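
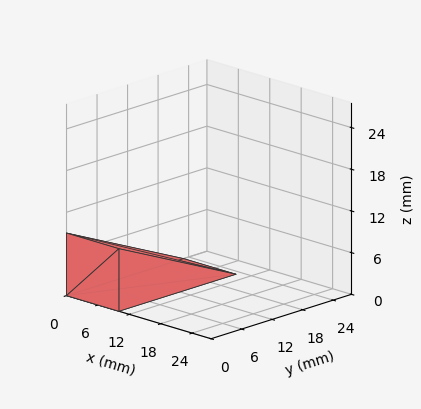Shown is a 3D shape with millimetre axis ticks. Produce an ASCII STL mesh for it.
Reading the render: the shape is a wedge (ramp): 10 × 23 mm base, rising to 9 mm along the y=0 edge and sloping linearly to z=0 at y=23 (dimensions read to the nearest mm from the axis ticks). For the STL, each face is triangulated and given an outward normal.

solid part
  facet normal 0.0000 0.0000 -1.0000
    outer loop
      vertex 10.00 23.00 0.00
      vertex 10.00 0.00 0.00
      vertex 0.00 0.00 0.00
    endloop
  endfacet
  facet normal 0.0000 0.0000 -1.0000
    outer loop
      vertex 0.00 23.00 0.00
      vertex 10.00 23.00 0.00
      vertex 0.00 0.00 0.00
    endloop
  endfacet
  facet normal 0.0000 -1.0000 0.0000
    outer loop
      vertex 0.00 0.00 0.00
      vertex 10.00 0.00 0.00
      vertex 10.00 0.00 9.00
    endloop
  endfacet
  facet normal 0.0000 -1.0000 0.0000
    outer loop
      vertex 0.00 0.00 0.00
      vertex 10.00 0.00 9.00
      vertex 0.00 0.00 9.00
    endloop
  endfacet
  facet normal 0.0000 0.3644 0.9312
    outer loop
      vertex 0.00 0.00 9.00
      vertex 10.00 0.00 9.00
      vertex 10.00 23.00 0.00
    endloop
  endfacet
  facet normal 0.0000 0.3644 0.9312
    outer loop
      vertex 0.00 0.00 9.00
      vertex 10.00 23.00 0.00
      vertex 0.00 23.00 0.00
    endloop
  endfacet
  facet normal -1.0000 0.0000 0.0000
    outer loop
      vertex 0.00 0.00 9.00
      vertex 0.00 23.00 0.00
      vertex 0.00 0.00 0.00
    endloop
  endfacet
  facet normal 1.0000 0.0000 0.0000
    outer loop
      vertex 10.00 0.00 0.00
      vertex 10.00 23.00 0.00
      vertex 10.00 0.00 9.00
    endloop
  endfacet
endsolid part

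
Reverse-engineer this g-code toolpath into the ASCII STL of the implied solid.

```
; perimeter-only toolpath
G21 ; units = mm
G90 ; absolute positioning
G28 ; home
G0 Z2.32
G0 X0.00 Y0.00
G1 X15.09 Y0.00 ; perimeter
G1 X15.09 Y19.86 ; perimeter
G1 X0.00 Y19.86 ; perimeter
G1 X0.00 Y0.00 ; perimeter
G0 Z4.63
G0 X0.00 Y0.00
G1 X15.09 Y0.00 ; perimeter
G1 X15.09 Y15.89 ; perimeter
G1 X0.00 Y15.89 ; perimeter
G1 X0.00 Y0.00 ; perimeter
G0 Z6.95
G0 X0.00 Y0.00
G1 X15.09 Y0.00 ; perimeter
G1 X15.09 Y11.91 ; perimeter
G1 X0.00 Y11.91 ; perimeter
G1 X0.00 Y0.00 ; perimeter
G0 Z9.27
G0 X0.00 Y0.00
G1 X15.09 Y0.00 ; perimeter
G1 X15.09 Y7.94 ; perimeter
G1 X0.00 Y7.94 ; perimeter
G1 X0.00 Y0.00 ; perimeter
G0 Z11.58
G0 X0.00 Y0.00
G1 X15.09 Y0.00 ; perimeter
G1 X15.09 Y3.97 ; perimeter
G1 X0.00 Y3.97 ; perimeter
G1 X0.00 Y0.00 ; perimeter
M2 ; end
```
solid part
  facet normal 0.0000 0.0000 -1.0000
    outer loop
      vertex 15.09 23.83 0.00
      vertex 15.09 0.00 0.00
      vertex 0.00 0.00 0.00
    endloop
  endfacet
  facet normal 0.0000 0.0000 -1.0000
    outer loop
      vertex 0.00 23.83 0.00
      vertex 15.09 23.83 0.00
      vertex 0.00 0.00 0.00
    endloop
  endfacet
  facet normal 0.0000 -1.0000 0.0000
    outer loop
      vertex 0.00 0.00 0.00
      vertex 15.09 0.00 0.00
      vertex 15.09 0.00 13.90
    endloop
  endfacet
  facet normal 0.0000 -1.0000 0.0000
    outer loop
      vertex 0.00 0.00 0.00
      vertex 15.09 0.00 13.90
      vertex 0.00 0.00 13.90
    endloop
  endfacet
  facet normal 0.0000 0.5038 0.8638
    outer loop
      vertex 0.00 0.00 13.90
      vertex 15.09 0.00 13.90
      vertex 15.09 23.83 0.00
    endloop
  endfacet
  facet normal 0.0000 0.5038 0.8638
    outer loop
      vertex 0.00 0.00 13.90
      vertex 15.09 23.83 0.00
      vertex 0.00 23.83 0.00
    endloop
  endfacet
  facet normal -1.0000 0.0000 0.0000
    outer loop
      vertex 0.00 0.00 13.90
      vertex 0.00 23.83 0.00
      vertex 0.00 0.00 0.00
    endloop
  endfacet
  facet normal 1.0000 0.0000 0.0000
    outer loop
      vertex 15.09 0.00 0.00
      vertex 15.09 23.83 0.00
      vertex 15.09 0.00 13.90
    endloop
  endfacet
endsolid part

The G0 Z moves step by Δz≈2.32 mm. The G1 loops shrink linearly with z, so the solid tapers from its base footprint up to z≈13.9. Closing with a flat bottom cap and the tapered top and triangulating gives 8 facets — a wedge (ramp): 15.1 × 23.8 mm base, rising to 13.9 mm along the y=0 edge and sloping linearly to z=0 at y=23.8.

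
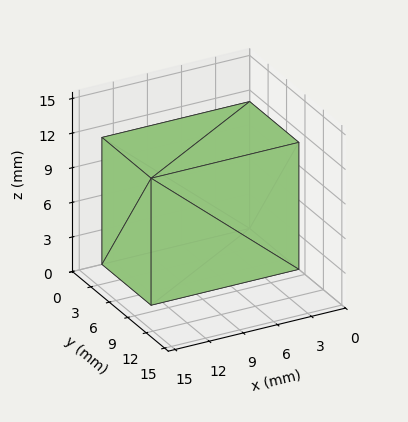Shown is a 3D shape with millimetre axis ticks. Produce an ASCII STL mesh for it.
Reading the render: the shape is a rectangular box, roughly 13 × 8 mm footprint and 11 mm tall (dimensions read to the nearest mm from the axis ticks). For the STL, each face is triangulated and given an outward normal.

solid part
  facet normal 0.0000 0.0000 -1.0000
    outer loop
      vertex 13.0 8.0 0.0
      vertex 13.0 0.0 0.0
      vertex 0.0 0.0 0.0
    endloop
  endfacet
  facet normal 0.0000 0.0000 -1.0000
    outer loop
      vertex 0.0 8.0 0.0
      vertex 13.0 8.0 0.0
      vertex 0.0 0.0 0.0
    endloop
  endfacet
  facet normal 0.0000 0.0000 1.0000
    outer loop
      vertex 0.0 0.0 11.0
      vertex 13.0 0.0 11.0
      vertex 13.0 8.0 11.0
    endloop
  endfacet
  facet normal 0.0000 0.0000 1.0000
    outer loop
      vertex 0.0 0.0 11.0
      vertex 13.0 8.0 11.0
      vertex 0.0 8.0 11.0
    endloop
  endfacet
  facet normal 0.0000 -1.0000 0.0000
    outer loop
      vertex 0.0 0.0 0.0
      vertex 13.0 0.0 0.0
      vertex 13.0 0.0 11.0
    endloop
  endfacet
  facet normal 0.0000 -1.0000 0.0000
    outer loop
      vertex 0.0 0.0 0.0
      vertex 13.0 0.0 11.0
      vertex 0.0 0.0 11.0
    endloop
  endfacet
  facet normal 0.0000 1.0000 0.0000
    outer loop
      vertex 13.0 8.0 11.0
      vertex 13.0 8.0 0.0
      vertex 0.0 8.0 0.0
    endloop
  endfacet
  facet normal 0.0000 1.0000 0.0000
    outer loop
      vertex 0.0 8.0 11.0
      vertex 13.0 8.0 11.0
      vertex 0.0 8.0 0.0
    endloop
  endfacet
  facet normal -1.0000 0.0000 0.0000
    outer loop
      vertex 0.0 8.0 11.0
      vertex 0.0 8.0 0.0
      vertex 0.0 0.0 0.0
    endloop
  endfacet
  facet normal -1.0000 0.0000 0.0000
    outer loop
      vertex 0.0 0.0 11.0
      vertex 0.0 8.0 11.0
      vertex 0.0 0.0 0.0
    endloop
  endfacet
  facet normal 1.0000 0.0000 0.0000
    outer loop
      vertex 13.0 0.0 0.0
      vertex 13.0 8.0 0.0
      vertex 13.0 8.0 11.0
    endloop
  endfacet
  facet normal 1.0000 0.0000 0.0000
    outer loop
      vertex 13.0 0.0 0.0
      vertex 13.0 8.0 11.0
      vertex 13.0 0.0 11.0
    endloop
  endfacet
endsolid part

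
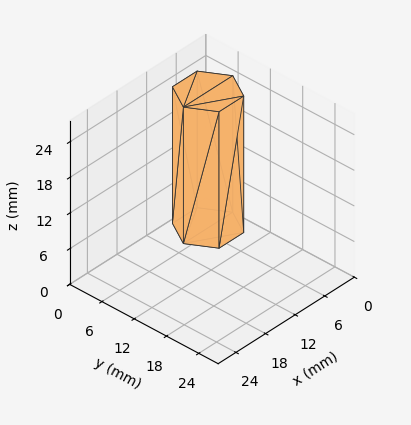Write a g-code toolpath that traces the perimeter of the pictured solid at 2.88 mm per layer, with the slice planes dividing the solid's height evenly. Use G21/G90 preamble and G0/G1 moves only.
Reading the render: the shape is a regular 6-sided prism (a cylinder approximated with 6 flat sides), circumscribed radius ≈ 5 mm, height ≈ 23 mm (dimensions read to the nearest mm from the axis ticks). For the g-code, the solid's height is divided into equal slices at the stated Δz and each level perimeter traced with G1 moves after a G0 lift.

; perimeter-only toolpath
G21 ; units = mm
G90 ; absolute positioning
G28 ; home
; layer 1
G0 Z2.88
G0 X10.00 Y5.00
G1 X7.50 Y9.33
G1 X2.50 Y9.33
G1 X0.00 Y5.00
G1 X2.50 Y0.67
G1 X7.50 Y0.67
G1 X10.00 Y5.00
; layer 2
G0 Z5.75
G0 X10.00 Y5.00
G1 X7.50 Y9.33
G1 X2.50 Y9.33
G1 X0.00 Y5.00
G1 X2.50 Y0.67
G1 X7.50 Y0.67
G1 X10.00 Y5.00
; layer 3
G0 Z8.62
G0 X10.00 Y5.00
G1 X7.50 Y9.33
G1 X2.50 Y9.33
G1 X0.00 Y5.00
G1 X2.50 Y0.67
G1 X7.50 Y0.67
G1 X10.00 Y5.00
; layer 4
G0 Z11.50
G0 X10.00 Y5.00
G1 X7.50 Y9.33
G1 X2.50 Y9.33
G1 X0.00 Y5.00
G1 X2.50 Y0.67
G1 X7.50 Y0.67
G1 X10.00 Y5.00
; layer 5
G0 Z14.38
G0 X10.00 Y5.00
G1 X7.50 Y9.33
G1 X2.50 Y9.33
G1 X0.00 Y5.00
G1 X2.50 Y0.67
G1 X7.50 Y0.67
G1 X10.00 Y5.00
; layer 6
G0 Z17.25
G0 X10.00 Y5.00
G1 X7.50 Y9.33
G1 X2.50 Y9.33
G1 X0.00 Y5.00
G1 X2.50 Y0.67
G1 X7.50 Y0.67
G1 X10.00 Y5.00
; layer 7
G0 Z20.12
G0 X10.00 Y5.00
G1 X7.50 Y9.33
G1 X2.50 Y9.33
G1 X0.00 Y5.00
G1 X2.50 Y0.67
G1 X7.50 Y0.67
G1 X10.00 Y5.00
; layer 8
G0 Z23.00
G0 X10.00 Y5.00
G1 X7.50 Y9.33
G1 X2.50 Y9.33
G1 X0.00 Y5.00
G1 X2.50 Y0.67
G1 X7.50 Y0.67
G1 X10.00 Y5.00
M2 ; end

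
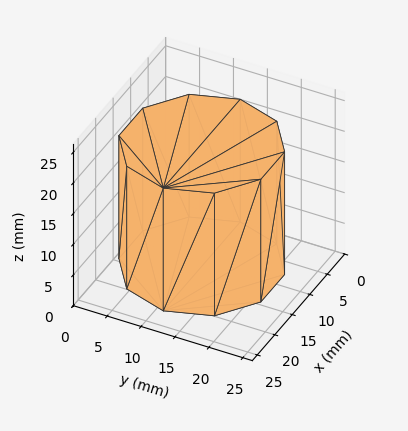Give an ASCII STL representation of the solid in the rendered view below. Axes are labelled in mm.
Reading the render: the shape is a regular 10-sided prism (a cylinder approximated with 10 flat sides), circumscribed radius ≈ 11 mm, height ≈ 20 mm (dimensions read to the nearest mm from the axis ticks). For the STL, each face is triangulated and given an outward normal.

solid part
  facet normal 0.0000 0.0000 -1.0000
    outer loop
      vertex 14.399 21.462 0.000
      vertex 19.899 17.466 0.000
      vertex 22.000 11.000 0.000
    endloop
  endfacet
  facet normal 0.0000 0.0000 -1.0000
    outer loop
      vertex 7.601 21.462 0.000
      vertex 14.399 21.462 0.000
      vertex 22.000 11.000 0.000
    endloop
  endfacet
  facet normal 0.0000 0.0000 -1.0000
    outer loop
      vertex 2.101 17.466 0.000
      vertex 7.601 21.462 0.000
      vertex 22.000 11.000 0.000
    endloop
  endfacet
  facet normal 0.0000 0.0000 -1.0000
    outer loop
      vertex 0.000 11.000 0.000
      vertex 2.101 17.466 0.000
      vertex 22.000 11.000 0.000
    endloop
  endfacet
  facet normal 0.0000 0.0000 -1.0000
    outer loop
      vertex 2.101 4.534 0.000
      vertex 0.000 11.000 0.000
      vertex 22.000 11.000 0.000
    endloop
  endfacet
  facet normal 0.0000 0.0000 -1.0000
    outer loop
      vertex 7.601 0.538 0.000
      vertex 2.101 4.534 0.000
      vertex 22.000 11.000 0.000
    endloop
  endfacet
  facet normal 0.0000 0.0000 -1.0000
    outer loop
      vertex 14.399 0.538 0.000
      vertex 7.601 0.538 0.000
      vertex 22.000 11.000 0.000
    endloop
  endfacet
  facet normal 0.0000 0.0000 -1.0000
    outer loop
      vertex 19.899 4.534 0.000
      vertex 14.399 0.538 0.000
      vertex 22.000 11.000 0.000
    endloop
  endfacet
  facet normal 0.0000 0.0000 1.0000
    outer loop
      vertex 22.000 11.000 20.000
      vertex 19.899 17.466 20.000
      vertex 14.399 21.462 20.000
    endloop
  endfacet
  facet normal 0.0000 0.0000 1.0000
    outer loop
      vertex 22.000 11.000 20.000
      vertex 14.399 21.462 20.000
      vertex 7.601 21.462 20.000
    endloop
  endfacet
  facet normal 0.0000 0.0000 1.0000
    outer loop
      vertex 22.000 11.000 20.000
      vertex 7.601 21.462 20.000
      vertex 2.101 17.466 20.000
    endloop
  endfacet
  facet normal 0.0000 0.0000 1.0000
    outer loop
      vertex 22.000 11.000 20.000
      vertex 2.101 17.466 20.000
      vertex 0.000 11.000 20.000
    endloop
  endfacet
  facet normal 0.0000 0.0000 1.0000
    outer loop
      vertex 22.000 11.000 20.000
      vertex 0.000 11.000 20.000
      vertex 2.101 4.534 20.000
    endloop
  endfacet
  facet normal 0.0000 0.0000 1.0000
    outer loop
      vertex 22.000 11.000 20.000
      vertex 2.101 4.534 20.000
      vertex 7.601 0.538 20.000
    endloop
  endfacet
  facet normal 0.0000 0.0000 1.0000
    outer loop
      vertex 22.000 11.000 20.000
      vertex 7.601 0.538 20.000
      vertex 14.399 0.538 20.000
    endloop
  endfacet
  facet normal 0.0000 0.0000 1.0000
    outer loop
      vertex 22.000 11.000 20.000
      vertex 14.399 0.538 20.000
      vertex 19.899 4.534 20.000
    endloop
  endfacet
  facet normal 0.9511 0.3090 0.0000
    outer loop
      vertex 22.000 11.000 0.000
      vertex 19.899 17.466 0.000
      vertex 19.899 17.466 20.000
    endloop
  endfacet
  facet normal 0.9511 0.3090 0.0000
    outer loop
      vertex 22.000 11.000 0.000
      vertex 19.899 17.466 20.000
      vertex 22.000 11.000 20.000
    endloop
  endfacet
  facet normal 0.5878 0.8090 0.0000
    outer loop
      vertex 19.899 17.466 0.000
      vertex 14.399 21.462 0.000
      vertex 14.399 21.462 20.000
    endloop
  endfacet
  facet normal 0.5878 0.8090 0.0000
    outer loop
      vertex 19.899 17.466 0.000
      vertex 14.399 21.462 20.000
      vertex 19.899 17.466 20.000
    endloop
  endfacet
  facet normal 0.0000 1.0000 0.0000
    outer loop
      vertex 14.399 21.462 0.000
      vertex 7.601 21.462 0.000
      vertex 7.601 21.462 20.000
    endloop
  endfacet
  facet normal 0.0000 1.0000 0.0000
    outer loop
      vertex 14.399 21.462 0.000
      vertex 7.601 21.462 20.000
      vertex 14.399 21.462 20.000
    endloop
  endfacet
  facet normal -0.5878 0.8090 0.0000
    outer loop
      vertex 7.601 21.462 0.000
      vertex 2.101 17.466 0.000
      vertex 2.101 17.466 20.000
    endloop
  endfacet
  facet normal -0.5878 0.8090 0.0000
    outer loop
      vertex 7.601 21.462 0.000
      vertex 2.101 17.466 20.000
      vertex 7.601 21.462 20.000
    endloop
  endfacet
  facet normal -0.9511 0.3090 0.0000
    outer loop
      vertex 2.101 17.466 0.000
      vertex 0.000 11.000 0.000
      vertex 0.000 11.000 20.000
    endloop
  endfacet
  facet normal -0.9511 0.3090 0.0000
    outer loop
      vertex 2.101 17.466 0.000
      vertex 0.000 11.000 20.000
      vertex 2.101 17.466 20.000
    endloop
  endfacet
  facet normal -0.9511 -0.3090 0.0000
    outer loop
      vertex 0.000 11.000 0.000
      vertex 2.101 4.534 0.000
      vertex 2.101 4.534 20.000
    endloop
  endfacet
  facet normal -0.9511 -0.3090 0.0000
    outer loop
      vertex 0.000 11.000 0.000
      vertex 2.101 4.534 20.000
      vertex 0.000 11.000 20.000
    endloop
  endfacet
  facet normal -0.5878 -0.8090 0.0000
    outer loop
      vertex 2.101 4.534 0.000
      vertex 7.601 0.538 0.000
      vertex 7.601 0.538 20.000
    endloop
  endfacet
  facet normal -0.5878 -0.8090 0.0000
    outer loop
      vertex 2.101 4.534 0.000
      vertex 7.601 0.538 20.000
      vertex 2.101 4.534 20.000
    endloop
  endfacet
  facet normal 0.0000 -1.0000 0.0000
    outer loop
      vertex 7.601 0.538 0.000
      vertex 14.399 0.538 0.000
      vertex 14.399 0.538 20.000
    endloop
  endfacet
  facet normal 0.0000 -1.0000 0.0000
    outer loop
      vertex 7.601 0.538 0.000
      vertex 14.399 0.538 20.000
      vertex 7.601 0.538 20.000
    endloop
  endfacet
  facet normal 0.5878 -0.8090 0.0000
    outer loop
      vertex 14.399 0.538 0.000
      vertex 19.899 4.534 0.000
      vertex 19.899 4.534 20.000
    endloop
  endfacet
  facet normal 0.5878 -0.8090 0.0000
    outer loop
      vertex 14.399 0.538 0.000
      vertex 19.899 4.534 20.000
      vertex 14.399 0.538 20.000
    endloop
  endfacet
  facet normal 0.9511 -0.3090 0.0000
    outer loop
      vertex 19.899 4.534 0.000
      vertex 22.000 11.000 0.000
      vertex 22.000 11.000 20.000
    endloop
  endfacet
  facet normal 0.9511 -0.3090 0.0000
    outer loop
      vertex 19.899 4.534 0.000
      vertex 22.000 11.000 20.000
      vertex 19.899 4.534 20.000
    endloop
  endfacet
endsolid part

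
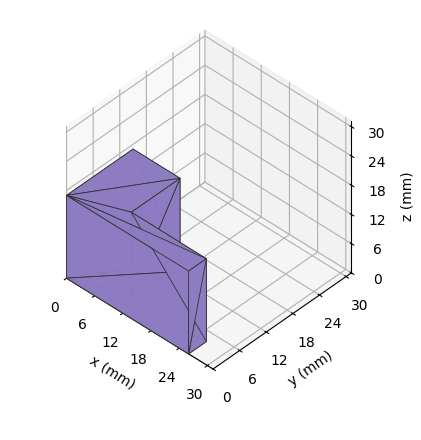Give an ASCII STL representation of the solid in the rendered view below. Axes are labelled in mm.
Reading the render: the shape is an L-shaped prism: outer 26 × 15 mm, arm thicknesses ≈ 4 mm (horizontal) and 10 mm (vertical), extruded 17 mm in z (dimensions read to the nearest mm from the axis ticks). For the STL, each face is triangulated and given an outward normal.

solid part
  facet normal 0.0000 0.0000 -1.0000
    outer loop
      vertex 26.000 4.000 0.000
      vertex 26.000 0.000 0.000
      vertex 0.000 0.000 0.000
    endloop
  endfacet
  facet normal 0.0000 0.0000 -1.0000
    outer loop
      vertex 10.000 4.000 0.000
      vertex 26.000 4.000 0.000
      vertex 0.000 0.000 0.000
    endloop
  endfacet
  facet normal 0.0000 0.0000 -1.0000
    outer loop
      vertex 10.000 15.000 0.000
      vertex 10.000 4.000 0.000
      vertex 0.000 0.000 0.000
    endloop
  endfacet
  facet normal 0.0000 0.0000 -1.0000
    outer loop
      vertex 0.000 15.000 0.000
      vertex 10.000 15.000 0.000
      vertex 0.000 0.000 0.000
    endloop
  endfacet
  facet normal 0.0000 0.0000 1.0000
    outer loop
      vertex 0.000 0.000 17.000
      vertex 26.000 0.000 17.000
      vertex 26.000 4.000 17.000
    endloop
  endfacet
  facet normal 0.0000 0.0000 1.0000
    outer loop
      vertex 0.000 0.000 17.000
      vertex 26.000 4.000 17.000
      vertex 10.000 4.000 17.000
    endloop
  endfacet
  facet normal 0.0000 0.0000 1.0000
    outer loop
      vertex 0.000 0.000 17.000
      vertex 10.000 4.000 17.000
      vertex 10.000 15.000 17.000
    endloop
  endfacet
  facet normal 0.0000 0.0000 1.0000
    outer loop
      vertex 0.000 0.000 17.000
      vertex 10.000 15.000 17.000
      vertex 0.000 15.000 17.000
    endloop
  endfacet
  facet normal 0.0000 -1.0000 0.0000
    outer loop
      vertex 0.000 0.000 0.000
      vertex 26.000 0.000 0.000
      vertex 26.000 0.000 17.000
    endloop
  endfacet
  facet normal 0.0000 -1.0000 0.0000
    outer loop
      vertex 0.000 0.000 0.000
      vertex 26.000 0.000 17.000
      vertex 0.000 0.000 17.000
    endloop
  endfacet
  facet normal 1.0000 0.0000 0.0000
    outer loop
      vertex 26.000 0.000 0.000
      vertex 26.000 4.000 0.000
      vertex 26.000 4.000 17.000
    endloop
  endfacet
  facet normal 1.0000 0.0000 0.0000
    outer loop
      vertex 26.000 0.000 0.000
      vertex 26.000 4.000 17.000
      vertex 26.000 0.000 17.000
    endloop
  endfacet
  facet normal 0.0000 1.0000 0.0000
    outer loop
      vertex 26.000 4.000 0.000
      vertex 10.000 4.000 0.000
      vertex 10.000 4.000 17.000
    endloop
  endfacet
  facet normal 0.0000 1.0000 0.0000
    outer loop
      vertex 26.000 4.000 0.000
      vertex 10.000 4.000 17.000
      vertex 26.000 4.000 17.000
    endloop
  endfacet
  facet normal 1.0000 0.0000 0.0000
    outer loop
      vertex 10.000 4.000 0.000
      vertex 10.000 15.000 0.000
      vertex 10.000 15.000 17.000
    endloop
  endfacet
  facet normal 1.0000 0.0000 0.0000
    outer loop
      vertex 10.000 4.000 0.000
      vertex 10.000 15.000 17.000
      vertex 10.000 4.000 17.000
    endloop
  endfacet
  facet normal 0.0000 1.0000 0.0000
    outer loop
      vertex 10.000 15.000 0.000
      vertex 0.000 15.000 0.000
      vertex 0.000 15.000 17.000
    endloop
  endfacet
  facet normal 0.0000 1.0000 0.0000
    outer loop
      vertex 10.000 15.000 0.000
      vertex 0.000 15.000 17.000
      vertex 10.000 15.000 17.000
    endloop
  endfacet
  facet normal -1.0000 0.0000 0.0000
    outer loop
      vertex 0.000 15.000 0.000
      vertex 0.000 0.000 0.000
      vertex 0.000 0.000 17.000
    endloop
  endfacet
  facet normal -1.0000 0.0000 0.0000
    outer loop
      vertex 0.000 15.000 0.000
      vertex 0.000 0.000 17.000
      vertex 0.000 15.000 17.000
    endloop
  endfacet
endsolid part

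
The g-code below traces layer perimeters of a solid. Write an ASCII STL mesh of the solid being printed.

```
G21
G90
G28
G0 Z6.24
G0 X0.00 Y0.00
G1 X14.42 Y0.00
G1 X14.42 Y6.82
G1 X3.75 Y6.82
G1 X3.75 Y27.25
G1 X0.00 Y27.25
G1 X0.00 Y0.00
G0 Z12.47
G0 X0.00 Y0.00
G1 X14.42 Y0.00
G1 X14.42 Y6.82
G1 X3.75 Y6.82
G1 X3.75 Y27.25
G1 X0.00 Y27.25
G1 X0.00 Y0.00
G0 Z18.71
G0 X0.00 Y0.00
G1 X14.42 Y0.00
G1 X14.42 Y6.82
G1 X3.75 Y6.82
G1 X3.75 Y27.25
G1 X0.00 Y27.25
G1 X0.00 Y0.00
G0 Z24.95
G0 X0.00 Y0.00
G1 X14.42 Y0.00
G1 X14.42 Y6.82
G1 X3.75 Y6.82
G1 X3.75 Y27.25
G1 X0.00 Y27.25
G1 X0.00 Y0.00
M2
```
solid part
  facet normal 0.0000 0.0000 -1.0000
    outer loop
      vertex 14.42 6.82 0.00
      vertex 14.42 0.00 0.00
      vertex 0.00 0.00 0.00
    endloop
  endfacet
  facet normal 0.0000 0.0000 -1.0000
    outer loop
      vertex 3.75 6.82 0.00
      vertex 14.42 6.82 0.00
      vertex 0.00 0.00 0.00
    endloop
  endfacet
  facet normal 0.0000 0.0000 -1.0000
    outer loop
      vertex 3.75 27.25 0.00
      vertex 3.75 6.82 0.00
      vertex 0.00 0.00 0.00
    endloop
  endfacet
  facet normal 0.0000 0.0000 -1.0000
    outer loop
      vertex 0.00 27.25 0.00
      vertex 3.75 27.25 0.00
      vertex 0.00 0.00 0.00
    endloop
  endfacet
  facet normal 0.0000 0.0000 1.0000
    outer loop
      vertex 0.00 0.00 24.95
      vertex 14.42 0.00 24.95
      vertex 14.42 6.82 24.95
    endloop
  endfacet
  facet normal 0.0000 0.0000 1.0000
    outer loop
      vertex 0.00 0.00 24.95
      vertex 14.42 6.82 24.95
      vertex 3.75 6.82 24.95
    endloop
  endfacet
  facet normal 0.0000 0.0000 1.0000
    outer loop
      vertex 0.00 0.00 24.95
      vertex 3.75 6.82 24.95
      vertex 3.75 27.25 24.95
    endloop
  endfacet
  facet normal 0.0000 0.0000 1.0000
    outer loop
      vertex 0.00 0.00 24.95
      vertex 3.75 27.25 24.95
      vertex 0.00 27.25 24.95
    endloop
  endfacet
  facet normal 0.0000 -1.0000 0.0000
    outer loop
      vertex 0.00 0.00 0.00
      vertex 14.42 0.00 0.00
      vertex 14.42 0.00 24.95
    endloop
  endfacet
  facet normal 0.0000 -1.0000 0.0000
    outer loop
      vertex 0.00 0.00 0.00
      vertex 14.42 0.00 24.95
      vertex 0.00 0.00 24.95
    endloop
  endfacet
  facet normal 1.0000 0.0000 0.0000
    outer loop
      vertex 14.42 0.00 0.00
      vertex 14.42 6.82 0.00
      vertex 14.42 6.82 24.95
    endloop
  endfacet
  facet normal 1.0000 0.0000 0.0000
    outer loop
      vertex 14.42 0.00 0.00
      vertex 14.42 6.82 24.95
      vertex 14.42 0.00 24.95
    endloop
  endfacet
  facet normal 0.0000 1.0000 0.0000
    outer loop
      vertex 14.42 6.82 0.00
      vertex 3.75 6.82 0.00
      vertex 3.75 6.82 24.95
    endloop
  endfacet
  facet normal 0.0000 1.0000 0.0000
    outer loop
      vertex 14.42 6.82 0.00
      vertex 3.75 6.82 24.95
      vertex 14.42 6.82 24.95
    endloop
  endfacet
  facet normal 1.0000 0.0000 0.0000
    outer loop
      vertex 3.75 6.82 0.00
      vertex 3.75 27.25 0.00
      vertex 3.75 27.25 24.95
    endloop
  endfacet
  facet normal 1.0000 0.0000 0.0000
    outer loop
      vertex 3.75 6.82 0.00
      vertex 3.75 27.25 24.95
      vertex 3.75 6.82 24.95
    endloop
  endfacet
  facet normal 0.0000 1.0000 0.0000
    outer loop
      vertex 3.75 27.25 0.00
      vertex 0.00 27.25 0.00
      vertex 0.00 27.25 24.95
    endloop
  endfacet
  facet normal 0.0000 1.0000 0.0000
    outer loop
      vertex 3.75 27.25 0.00
      vertex 0.00 27.25 24.95
      vertex 3.75 27.25 24.95
    endloop
  endfacet
  facet normal -1.0000 0.0000 0.0000
    outer loop
      vertex 0.00 27.25 0.00
      vertex 0.00 0.00 0.00
      vertex 0.00 0.00 24.95
    endloop
  endfacet
  facet normal -1.0000 0.0000 0.0000
    outer loop
      vertex 0.00 27.25 0.00
      vertex 0.00 0.00 24.95
      vertex 0.00 27.25 24.95
    endloop
  endfacet
endsolid part

The G0 Z moves step by Δz≈6.24 mm. Every layer's G1 loop is the same polygon, so the solid is a straight extrusion of it from z=0 to z≈24.9. Closing with flat bottom and top caps and triangulating gives 20 facets — an L-shaped prism: outer 14.4 × 27.2 mm, arm thicknesses ≈ 6.82 mm (horizontal) and 3.75 mm (vertical), extruded 24.9 mm in z.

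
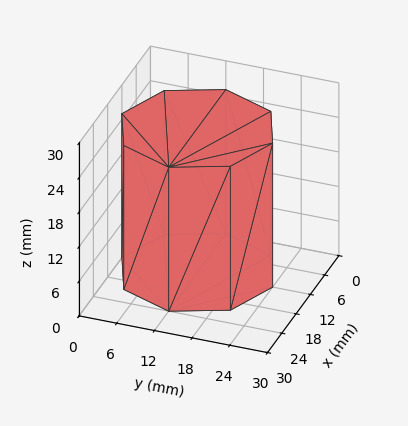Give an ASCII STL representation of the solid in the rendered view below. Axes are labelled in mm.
Reading the render: the shape is a regular 8-sided prism (a cylinder approximated with 8 flat sides), circumscribed radius ≈ 12 mm, height ≈ 25 mm (dimensions read to the nearest mm from the axis ticks). For the STL, each face is triangulated and given an outward normal.

solid part
  facet normal 0.0000 0.0000 -1.0000
    outer loop
      vertex 12.000 24.000 0.000
      vertex 20.485 20.485 0.000
      vertex 24.000 12.000 0.000
    endloop
  endfacet
  facet normal 0.0000 0.0000 -1.0000
    outer loop
      vertex 3.515 20.485 0.000
      vertex 12.000 24.000 0.000
      vertex 24.000 12.000 0.000
    endloop
  endfacet
  facet normal 0.0000 0.0000 -1.0000
    outer loop
      vertex 0.000 12.000 0.000
      vertex 3.515 20.485 0.000
      vertex 24.000 12.000 0.000
    endloop
  endfacet
  facet normal 0.0000 0.0000 -1.0000
    outer loop
      vertex 3.515 3.515 0.000
      vertex 0.000 12.000 0.000
      vertex 24.000 12.000 0.000
    endloop
  endfacet
  facet normal 0.0000 0.0000 -1.0000
    outer loop
      vertex 12.000 0.000 0.000
      vertex 3.515 3.515 0.000
      vertex 24.000 12.000 0.000
    endloop
  endfacet
  facet normal 0.0000 0.0000 -1.0000
    outer loop
      vertex 20.485 3.515 0.000
      vertex 12.000 0.000 0.000
      vertex 24.000 12.000 0.000
    endloop
  endfacet
  facet normal 0.0000 0.0000 1.0000
    outer loop
      vertex 24.000 12.000 25.000
      vertex 20.485 20.485 25.000
      vertex 12.000 24.000 25.000
    endloop
  endfacet
  facet normal 0.0000 0.0000 1.0000
    outer loop
      vertex 24.000 12.000 25.000
      vertex 12.000 24.000 25.000
      vertex 3.515 20.485 25.000
    endloop
  endfacet
  facet normal 0.0000 0.0000 1.0000
    outer loop
      vertex 24.000 12.000 25.000
      vertex 3.515 20.485 25.000
      vertex 0.000 12.000 25.000
    endloop
  endfacet
  facet normal 0.0000 0.0000 1.0000
    outer loop
      vertex 24.000 12.000 25.000
      vertex 0.000 12.000 25.000
      vertex 3.515 3.515 25.000
    endloop
  endfacet
  facet normal 0.0000 0.0000 1.0000
    outer loop
      vertex 24.000 12.000 25.000
      vertex 3.515 3.515 25.000
      vertex 12.000 0.000 25.000
    endloop
  endfacet
  facet normal 0.0000 0.0000 1.0000
    outer loop
      vertex 24.000 12.000 25.000
      vertex 12.000 0.000 25.000
      vertex 20.485 3.515 25.000
    endloop
  endfacet
  facet normal 0.9239 0.3827 0.0000
    outer loop
      vertex 24.000 12.000 0.000
      vertex 20.485 20.485 0.000
      vertex 20.485 20.485 25.000
    endloop
  endfacet
  facet normal 0.9239 0.3827 0.0000
    outer loop
      vertex 24.000 12.000 0.000
      vertex 20.485 20.485 25.000
      vertex 24.000 12.000 25.000
    endloop
  endfacet
  facet normal 0.3827 0.9239 0.0000
    outer loop
      vertex 20.485 20.485 0.000
      vertex 12.000 24.000 0.000
      vertex 12.000 24.000 25.000
    endloop
  endfacet
  facet normal 0.3827 0.9239 0.0000
    outer loop
      vertex 20.485 20.485 0.000
      vertex 12.000 24.000 25.000
      vertex 20.485 20.485 25.000
    endloop
  endfacet
  facet normal -0.3827 0.9239 0.0000
    outer loop
      vertex 12.000 24.000 0.000
      vertex 3.515 20.485 0.000
      vertex 3.515 20.485 25.000
    endloop
  endfacet
  facet normal -0.3827 0.9239 0.0000
    outer loop
      vertex 12.000 24.000 0.000
      vertex 3.515 20.485 25.000
      vertex 12.000 24.000 25.000
    endloop
  endfacet
  facet normal -0.9239 0.3827 0.0000
    outer loop
      vertex 3.515 20.485 0.000
      vertex 0.000 12.000 0.000
      vertex 0.000 12.000 25.000
    endloop
  endfacet
  facet normal -0.9239 0.3827 0.0000
    outer loop
      vertex 3.515 20.485 0.000
      vertex 0.000 12.000 25.000
      vertex 3.515 20.485 25.000
    endloop
  endfacet
  facet normal -0.9239 -0.3827 0.0000
    outer loop
      vertex 0.000 12.000 0.000
      vertex 3.515 3.515 0.000
      vertex 3.515 3.515 25.000
    endloop
  endfacet
  facet normal -0.9239 -0.3827 0.0000
    outer loop
      vertex 0.000 12.000 0.000
      vertex 3.515 3.515 25.000
      vertex 0.000 12.000 25.000
    endloop
  endfacet
  facet normal -0.3827 -0.9239 0.0000
    outer loop
      vertex 3.515 3.515 0.000
      vertex 12.000 0.000 0.000
      vertex 12.000 0.000 25.000
    endloop
  endfacet
  facet normal -0.3827 -0.9239 0.0000
    outer loop
      vertex 3.515 3.515 0.000
      vertex 12.000 0.000 25.000
      vertex 3.515 3.515 25.000
    endloop
  endfacet
  facet normal 0.3827 -0.9239 0.0000
    outer loop
      vertex 12.000 0.000 0.000
      vertex 20.485 3.515 0.000
      vertex 20.485 3.515 25.000
    endloop
  endfacet
  facet normal 0.3827 -0.9239 0.0000
    outer loop
      vertex 12.000 0.000 0.000
      vertex 20.485 3.515 25.000
      vertex 12.000 0.000 25.000
    endloop
  endfacet
  facet normal 0.9239 -0.3827 0.0000
    outer loop
      vertex 20.485 3.515 0.000
      vertex 24.000 12.000 0.000
      vertex 24.000 12.000 25.000
    endloop
  endfacet
  facet normal 0.9239 -0.3827 0.0000
    outer loop
      vertex 20.485 3.515 0.000
      vertex 24.000 12.000 25.000
      vertex 20.485 3.515 25.000
    endloop
  endfacet
endsolid part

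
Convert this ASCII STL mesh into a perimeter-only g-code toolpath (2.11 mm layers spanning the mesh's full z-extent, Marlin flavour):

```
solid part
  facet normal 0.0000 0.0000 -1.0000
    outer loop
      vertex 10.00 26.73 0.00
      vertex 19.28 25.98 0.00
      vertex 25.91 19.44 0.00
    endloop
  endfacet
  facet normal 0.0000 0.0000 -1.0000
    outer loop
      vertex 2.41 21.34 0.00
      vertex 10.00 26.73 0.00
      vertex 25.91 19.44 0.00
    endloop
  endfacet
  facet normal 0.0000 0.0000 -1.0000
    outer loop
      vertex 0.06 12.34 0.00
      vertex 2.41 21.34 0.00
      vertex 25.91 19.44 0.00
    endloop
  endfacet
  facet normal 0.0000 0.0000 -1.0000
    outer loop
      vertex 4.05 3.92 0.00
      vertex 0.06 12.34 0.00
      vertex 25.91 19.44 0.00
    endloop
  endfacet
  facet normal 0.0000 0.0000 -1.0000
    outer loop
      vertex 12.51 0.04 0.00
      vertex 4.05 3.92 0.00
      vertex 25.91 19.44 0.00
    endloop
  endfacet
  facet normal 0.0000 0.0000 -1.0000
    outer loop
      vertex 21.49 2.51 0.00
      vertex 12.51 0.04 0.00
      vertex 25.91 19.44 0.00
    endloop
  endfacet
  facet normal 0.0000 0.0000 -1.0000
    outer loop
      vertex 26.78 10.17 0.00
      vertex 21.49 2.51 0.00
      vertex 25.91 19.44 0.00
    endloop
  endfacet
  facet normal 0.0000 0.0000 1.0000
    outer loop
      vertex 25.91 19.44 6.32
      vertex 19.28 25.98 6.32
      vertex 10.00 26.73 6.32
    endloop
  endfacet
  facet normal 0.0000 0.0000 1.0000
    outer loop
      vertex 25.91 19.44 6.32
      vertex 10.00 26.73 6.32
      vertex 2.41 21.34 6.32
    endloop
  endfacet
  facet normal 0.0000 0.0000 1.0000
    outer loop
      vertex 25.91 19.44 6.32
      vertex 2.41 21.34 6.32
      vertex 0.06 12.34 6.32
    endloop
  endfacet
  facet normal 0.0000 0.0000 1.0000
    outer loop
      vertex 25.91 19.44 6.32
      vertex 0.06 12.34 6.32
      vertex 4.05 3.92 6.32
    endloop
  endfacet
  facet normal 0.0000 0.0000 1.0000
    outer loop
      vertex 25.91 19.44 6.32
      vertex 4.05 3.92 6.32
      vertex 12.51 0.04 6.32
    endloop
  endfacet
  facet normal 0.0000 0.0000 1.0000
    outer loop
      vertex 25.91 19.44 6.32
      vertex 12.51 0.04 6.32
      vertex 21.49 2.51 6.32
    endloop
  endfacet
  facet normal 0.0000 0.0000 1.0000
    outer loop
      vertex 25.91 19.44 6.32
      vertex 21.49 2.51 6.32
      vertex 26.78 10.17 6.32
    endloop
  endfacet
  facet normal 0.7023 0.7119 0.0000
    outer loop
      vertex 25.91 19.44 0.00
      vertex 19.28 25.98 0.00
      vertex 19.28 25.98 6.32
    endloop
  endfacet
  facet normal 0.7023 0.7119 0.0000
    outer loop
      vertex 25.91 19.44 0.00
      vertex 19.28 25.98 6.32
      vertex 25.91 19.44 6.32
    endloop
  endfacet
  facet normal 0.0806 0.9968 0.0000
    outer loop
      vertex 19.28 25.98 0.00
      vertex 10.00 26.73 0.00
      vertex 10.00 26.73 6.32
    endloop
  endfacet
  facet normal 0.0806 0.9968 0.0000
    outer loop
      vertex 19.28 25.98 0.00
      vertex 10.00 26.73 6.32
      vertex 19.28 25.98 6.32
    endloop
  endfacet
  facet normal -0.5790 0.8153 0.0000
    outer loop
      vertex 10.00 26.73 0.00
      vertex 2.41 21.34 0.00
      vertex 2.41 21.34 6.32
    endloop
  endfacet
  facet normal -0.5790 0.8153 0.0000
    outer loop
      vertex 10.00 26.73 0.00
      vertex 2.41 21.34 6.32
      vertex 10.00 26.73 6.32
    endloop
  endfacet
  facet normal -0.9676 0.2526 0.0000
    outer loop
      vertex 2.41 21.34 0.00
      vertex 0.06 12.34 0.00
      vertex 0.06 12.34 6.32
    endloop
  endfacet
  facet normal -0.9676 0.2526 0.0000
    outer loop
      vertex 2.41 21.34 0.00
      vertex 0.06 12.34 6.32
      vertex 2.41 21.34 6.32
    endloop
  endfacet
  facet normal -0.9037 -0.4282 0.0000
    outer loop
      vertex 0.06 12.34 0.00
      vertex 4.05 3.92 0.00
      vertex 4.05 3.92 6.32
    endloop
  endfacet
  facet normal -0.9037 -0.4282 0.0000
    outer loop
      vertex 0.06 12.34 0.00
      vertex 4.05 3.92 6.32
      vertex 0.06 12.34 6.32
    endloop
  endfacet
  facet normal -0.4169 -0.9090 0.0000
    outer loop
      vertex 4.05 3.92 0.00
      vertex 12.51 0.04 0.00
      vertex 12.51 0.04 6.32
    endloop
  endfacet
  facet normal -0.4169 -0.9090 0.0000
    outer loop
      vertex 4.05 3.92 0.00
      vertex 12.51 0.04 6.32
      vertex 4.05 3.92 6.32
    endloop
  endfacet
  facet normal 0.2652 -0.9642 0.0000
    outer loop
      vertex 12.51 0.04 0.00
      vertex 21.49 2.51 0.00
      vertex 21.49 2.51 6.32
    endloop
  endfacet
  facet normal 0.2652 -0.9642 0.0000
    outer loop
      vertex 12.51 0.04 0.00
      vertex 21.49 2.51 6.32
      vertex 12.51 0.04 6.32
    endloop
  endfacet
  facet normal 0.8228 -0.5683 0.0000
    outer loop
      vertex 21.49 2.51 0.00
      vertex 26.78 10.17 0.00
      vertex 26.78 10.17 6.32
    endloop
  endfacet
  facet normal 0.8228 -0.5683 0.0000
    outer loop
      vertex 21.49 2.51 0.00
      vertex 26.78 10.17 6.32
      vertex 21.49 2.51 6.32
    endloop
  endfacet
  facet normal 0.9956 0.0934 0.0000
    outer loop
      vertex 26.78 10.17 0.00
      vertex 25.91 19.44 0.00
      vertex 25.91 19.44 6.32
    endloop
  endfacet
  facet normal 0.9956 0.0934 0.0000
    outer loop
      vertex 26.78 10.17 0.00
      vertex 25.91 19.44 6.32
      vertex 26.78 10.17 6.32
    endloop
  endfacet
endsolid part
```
; perimeter-only toolpath
G21 ; units = mm
G90 ; absolute positioning
G28 ; home
; layer 1
G0 Z2.11
G0 X25.91 Y19.44
G1 X19.28 Y25.98
G1 X10.00 Y26.73
G1 X2.41 Y21.34
G1 X0.06 Y12.34
G1 X4.05 Y3.92
G1 X12.51 Y0.04
G1 X21.49 Y2.51
G1 X26.78 Y10.17
G1 X25.91 Y19.44
; layer 2
G0 Z4.21
G0 X25.91 Y19.44
G1 X19.28 Y25.98
G1 X10.00 Y26.73
G1 X2.41 Y21.34
G1 X0.06 Y12.34
G1 X4.05 Y3.92
G1 X12.51 Y0.04
G1 X21.49 Y2.51
G1 X26.78 Y10.17
G1 X25.91 Y19.44
; layer 3
G0 Z6.32
G0 X25.91 Y19.44
G1 X19.28 Y25.98
G1 X10.00 Y26.73
G1 X2.41 Y21.34
G1 X0.06 Y12.34
G1 X4.05 Y3.92
G1 X12.51 Y0.04
G1 X21.49 Y2.51
G1 X26.78 Y10.17
G1 X25.91 Y19.44
M2 ; end

The solid is a regular 9-sided prism (a cylinder approximated with 9 flat sides), circumscribed radius ≈ 13.6 mm, height ≈ 6.32 mm. Slicing at Δz = 2.11 mm — 3 equal slices spanning the solid's height, so layer i sits at z = i·h/3 — gives 3 non-empty perimeters. Each is a 9-segment closed polygon; G0 lifts to the layer z and rapids to the start vertex, then G1 traces the edges.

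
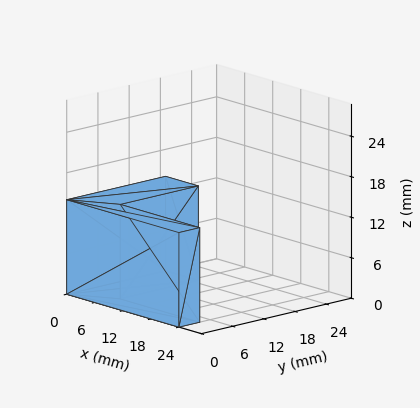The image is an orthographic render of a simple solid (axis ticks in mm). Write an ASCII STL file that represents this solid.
Reading the render: the shape is an L-shaped prism: outer 24 × 19 mm, arm thicknesses ≈ 4 mm (horizontal) and 7 mm (vertical), extruded 14 mm in z (dimensions read to the nearest mm from the axis ticks). For the STL, each face is triangulated and given an outward normal.

solid part
  facet normal 0.0000 0.0000 -1.0000
    outer loop
      vertex 24.0 4.0 0.0
      vertex 24.0 0.0 0.0
      vertex 0.0 0.0 0.0
    endloop
  endfacet
  facet normal 0.0000 0.0000 -1.0000
    outer loop
      vertex 7.0 4.0 0.0
      vertex 24.0 4.0 0.0
      vertex 0.0 0.0 0.0
    endloop
  endfacet
  facet normal 0.0000 0.0000 -1.0000
    outer loop
      vertex 7.0 19.0 0.0
      vertex 7.0 4.0 0.0
      vertex 0.0 0.0 0.0
    endloop
  endfacet
  facet normal 0.0000 0.0000 -1.0000
    outer loop
      vertex 0.0 19.0 0.0
      vertex 7.0 19.0 0.0
      vertex 0.0 0.0 0.0
    endloop
  endfacet
  facet normal 0.0000 0.0000 1.0000
    outer loop
      vertex 0.0 0.0 14.0
      vertex 24.0 0.0 14.0
      vertex 24.0 4.0 14.0
    endloop
  endfacet
  facet normal 0.0000 0.0000 1.0000
    outer loop
      vertex 0.0 0.0 14.0
      vertex 24.0 4.0 14.0
      vertex 7.0 4.0 14.0
    endloop
  endfacet
  facet normal 0.0000 0.0000 1.0000
    outer loop
      vertex 0.0 0.0 14.0
      vertex 7.0 4.0 14.0
      vertex 7.0 19.0 14.0
    endloop
  endfacet
  facet normal 0.0000 0.0000 1.0000
    outer loop
      vertex 0.0 0.0 14.0
      vertex 7.0 19.0 14.0
      vertex 0.0 19.0 14.0
    endloop
  endfacet
  facet normal 0.0000 -1.0000 0.0000
    outer loop
      vertex 0.0 0.0 0.0
      vertex 24.0 0.0 0.0
      vertex 24.0 0.0 14.0
    endloop
  endfacet
  facet normal 0.0000 -1.0000 0.0000
    outer loop
      vertex 0.0 0.0 0.0
      vertex 24.0 0.0 14.0
      vertex 0.0 0.0 14.0
    endloop
  endfacet
  facet normal 1.0000 0.0000 0.0000
    outer loop
      vertex 24.0 0.0 0.0
      vertex 24.0 4.0 0.0
      vertex 24.0 4.0 14.0
    endloop
  endfacet
  facet normal 1.0000 0.0000 0.0000
    outer loop
      vertex 24.0 0.0 0.0
      vertex 24.0 4.0 14.0
      vertex 24.0 0.0 14.0
    endloop
  endfacet
  facet normal 0.0000 1.0000 0.0000
    outer loop
      vertex 24.0 4.0 0.0
      vertex 7.0 4.0 0.0
      vertex 7.0 4.0 14.0
    endloop
  endfacet
  facet normal 0.0000 1.0000 0.0000
    outer loop
      vertex 24.0 4.0 0.0
      vertex 7.0 4.0 14.0
      vertex 24.0 4.0 14.0
    endloop
  endfacet
  facet normal 1.0000 0.0000 0.0000
    outer loop
      vertex 7.0 4.0 0.0
      vertex 7.0 19.0 0.0
      vertex 7.0 19.0 14.0
    endloop
  endfacet
  facet normal 1.0000 0.0000 0.0000
    outer loop
      vertex 7.0 4.0 0.0
      vertex 7.0 19.0 14.0
      vertex 7.0 4.0 14.0
    endloop
  endfacet
  facet normal 0.0000 1.0000 0.0000
    outer loop
      vertex 7.0 19.0 0.0
      vertex 0.0 19.0 0.0
      vertex 0.0 19.0 14.0
    endloop
  endfacet
  facet normal 0.0000 1.0000 0.0000
    outer loop
      vertex 7.0 19.0 0.0
      vertex 0.0 19.0 14.0
      vertex 7.0 19.0 14.0
    endloop
  endfacet
  facet normal -1.0000 0.0000 0.0000
    outer loop
      vertex 0.0 19.0 0.0
      vertex 0.0 0.0 0.0
      vertex 0.0 0.0 14.0
    endloop
  endfacet
  facet normal -1.0000 0.0000 0.0000
    outer loop
      vertex 0.0 19.0 0.0
      vertex 0.0 0.0 14.0
      vertex 0.0 19.0 14.0
    endloop
  endfacet
endsolid part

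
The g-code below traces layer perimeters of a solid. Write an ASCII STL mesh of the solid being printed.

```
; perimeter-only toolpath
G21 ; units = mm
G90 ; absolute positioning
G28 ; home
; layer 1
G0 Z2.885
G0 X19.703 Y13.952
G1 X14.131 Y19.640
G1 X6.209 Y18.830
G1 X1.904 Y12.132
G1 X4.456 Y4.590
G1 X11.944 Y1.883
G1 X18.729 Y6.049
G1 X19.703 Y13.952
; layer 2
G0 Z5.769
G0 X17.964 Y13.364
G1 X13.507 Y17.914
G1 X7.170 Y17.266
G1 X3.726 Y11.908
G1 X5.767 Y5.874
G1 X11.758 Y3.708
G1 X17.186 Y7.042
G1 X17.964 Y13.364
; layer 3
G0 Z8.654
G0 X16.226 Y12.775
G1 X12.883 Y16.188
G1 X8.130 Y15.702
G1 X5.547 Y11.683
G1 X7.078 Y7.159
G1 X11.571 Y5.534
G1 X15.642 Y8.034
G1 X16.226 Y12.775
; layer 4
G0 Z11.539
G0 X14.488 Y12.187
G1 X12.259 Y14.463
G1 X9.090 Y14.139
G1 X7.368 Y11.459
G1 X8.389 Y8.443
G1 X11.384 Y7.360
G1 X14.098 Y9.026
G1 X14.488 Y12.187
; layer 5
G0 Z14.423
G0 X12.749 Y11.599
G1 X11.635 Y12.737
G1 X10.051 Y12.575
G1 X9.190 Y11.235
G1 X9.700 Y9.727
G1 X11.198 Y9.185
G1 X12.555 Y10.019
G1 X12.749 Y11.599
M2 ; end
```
solid part
  facet normal 0.0000 0.0000 -1.0000
    outer loop
      vertex 5.249 20.394 0.000
      vertex 14.755 21.366 0.000
      vertex 21.441 14.540 0.000
    endloop
  endfacet
  facet normal 0.0000 0.0000 -1.0000
    outer loop
      vertex 0.083 12.356 0.000
      vertex 5.249 20.394 0.000
      vertex 21.441 14.540 0.000
    endloop
  endfacet
  facet normal 0.0000 0.0000 -1.0000
    outer loop
      vertex 3.145 3.306 0.000
      vertex 0.083 12.356 0.000
      vertex 21.441 14.540 0.000
    endloop
  endfacet
  facet normal 0.0000 0.0000 -1.0000
    outer loop
      vertex 12.131 0.057 0.000
      vertex 3.145 3.306 0.000
      vertex 21.441 14.540 0.000
    endloop
  endfacet
  facet normal 0.0000 0.0000 -1.0000
    outer loop
      vertex 20.273 5.057 0.000
      vertex 12.131 0.057 0.000
      vertex 21.441 14.540 0.000
    endloop
  endfacet
  facet normal 0.6198 0.6071 0.4973
    outer loop
      vertex 21.441 14.540 0.000
      vertex 14.755 21.366 0.000
      vertex 11.011 11.011 17.308
    endloop
  endfacet
  facet normal -0.0883 0.8631 0.4973
    outer loop
      vertex 14.755 21.366 0.000
      vertex 5.249 20.394 0.000
      vertex 11.011 11.011 17.308
    endloop
  endfacet
  facet normal -0.7299 0.4691 0.4973
    outer loop
      vertex 5.249 20.394 0.000
      vertex 0.083 12.356 0.000
      vertex 11.011 11.011 17.308
    endloop
  endfacet
  facet normal -0.8218 -0.2781 0.4973
    outer loop
      vertex 0.083 12.356 0.000
      vertex 3.145 3.306 0.000
      vertex 11.011 11.011 17.308
    endloop
  endfacet
  facet normal -0.2950 -0.8159 0.4973
    outer loop
      vertex 3.145 3.306 0.000
      vertex 12.131 0.057 0.000
      vertex 11.011 11.011 17.308
    endloop
  endfacet
  facet normal 0.4540 -0.7393 0.4973
    outer loop
      vertex 12.131 0.057 0.000
      vertex 20.273 5.057 0.000
      vertex 11.011 11.011 17.308
    endloop
  endfacet
  facet normal 0.8611 -0.1061 0.4973
    outer loop
      vertex 20.273 5.057 0.000
      vertex 21.441 14.540 0.000
      vertex 11.011 11.011 17.308
    endloop
  endfacet
endsolid part

The G0 Z moves step by Δz≈2.885 mm. The G1 loops shrink linearly with z, so the solid tapers from its base footprint up to z≈17.3. Closing with a flat bottom cap and the tapered top and triangulating gives 12 facets — a regular 7-sided pyramid, base circumscribed radius ≈ 11 mm, apex at z ≈ 17.3 mm.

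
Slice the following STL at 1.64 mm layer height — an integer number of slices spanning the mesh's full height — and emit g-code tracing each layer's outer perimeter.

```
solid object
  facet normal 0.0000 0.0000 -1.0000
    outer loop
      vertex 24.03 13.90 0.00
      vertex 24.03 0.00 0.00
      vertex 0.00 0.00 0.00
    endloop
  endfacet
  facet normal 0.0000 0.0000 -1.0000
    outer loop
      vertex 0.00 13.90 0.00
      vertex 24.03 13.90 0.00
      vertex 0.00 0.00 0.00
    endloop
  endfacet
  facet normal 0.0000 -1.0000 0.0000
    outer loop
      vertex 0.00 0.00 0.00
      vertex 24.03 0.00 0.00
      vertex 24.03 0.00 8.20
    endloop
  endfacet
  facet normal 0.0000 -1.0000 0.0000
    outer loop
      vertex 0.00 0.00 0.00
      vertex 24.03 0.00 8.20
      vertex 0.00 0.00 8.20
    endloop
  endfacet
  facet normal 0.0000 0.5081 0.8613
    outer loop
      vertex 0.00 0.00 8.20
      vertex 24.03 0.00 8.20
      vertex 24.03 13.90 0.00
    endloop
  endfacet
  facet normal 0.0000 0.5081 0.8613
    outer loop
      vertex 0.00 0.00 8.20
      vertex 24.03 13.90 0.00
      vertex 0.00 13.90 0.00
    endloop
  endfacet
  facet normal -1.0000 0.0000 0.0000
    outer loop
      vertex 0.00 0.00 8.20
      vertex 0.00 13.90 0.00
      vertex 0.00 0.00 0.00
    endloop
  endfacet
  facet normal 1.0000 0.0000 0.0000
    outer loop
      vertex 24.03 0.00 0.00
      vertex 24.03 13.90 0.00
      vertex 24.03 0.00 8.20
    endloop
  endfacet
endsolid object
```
; perimeter-only toolpath
G21 ; units = mm
G90 ; absolute positioning
G28 ; home
; layer 1
G0 Z1.64
G0 X0.00 Y0.00
G1 X24.03 Y0.00
G1 X24.03 Y11.12
G1 X0.00 Y11.12
G1 X0.00 Y0.00
; layer 2
G0 Z3.28
G0 X0.00 Y0.00
G1 X24.03 Y0.00
G1 X24.03 Y8.34
G1 X0.00 Y8.34
G1 X0.00 Y0.00
; layer 3
G0 Z4.92
G0 X0.00 Y0.00
G1 X24.03 Y0.00
G1 X24.03 Y5.56
G1 X0.00 Y5.56
G1 X0.00 Y0.00
; layer 4
G0 Z6.56
G0 X0.00 Y0.00
G1 X24.03 Y0.00
G1 X24.03 Y2.78
G1 X0.00 Y2.78
G1 X0.00 Y0.00
M2 ; end

The solid is a wedge (ramp): 24 × 13.9 mm base, rising to 8.2 mm along the y=0 edge and sloping linearly to z=0 at y=13.9. Slicing at Δz = 1.64 mm — 5 equal slices spanning the solid's height, so layer i sits at z = i·h/5 — gives 4 non-empty perimeters. Each is a 4-segment closed polygon; G0 lifts to the layer z and rapids to the start vertex, then G1 traces the edges. The cross-section shrinks linearly with z (the slice at the apex is degenerate and omitted).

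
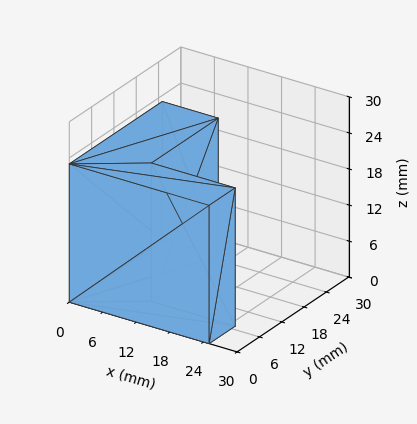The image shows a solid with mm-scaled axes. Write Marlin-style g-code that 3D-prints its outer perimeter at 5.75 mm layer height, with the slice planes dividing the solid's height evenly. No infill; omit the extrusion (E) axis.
Reading the render: the shape is an L-shaped prism: outer 25 × 25 mm, arm thicknesses ≈ 7 mm (horizontal) and 10 mm (vertical), extruded 23 mm in z (dimensions read to the nearest mm from the axis ticks). For the g-code, the solid's height is divided into equal slices at the stated Δz and each level perimeter traced with G1 moves after a G0 lift.

; perimeter-only toolpath
G21 ; units = mm
G90 ; absolute positioning
G28 ; home
; layer 1
G0 Z5.75
G0 X0.00 Y0.00
G1 X25.00 Y0.00
G1 X25.00 Y7.00
G1 X10.00 Y7.00
G1 X10.00 Y25.00
G1 X0.00 Y25.00
G1 X0.00 Y0.00
; layer 2
G0 Z11.50
G0 X0.00 Y0.00
G1 X25.00 Y0.00
G1 X25.00 Y7.00
G1 X10.00 Y7.00
G1 X10.00 Y25.00
G1 X0.00 Y25.00
G1 X0.00 Y0.00
; layer 3
G0 Z17.25
G0 X0.00 Y0.00
G1 X25.00 Y0.00
G1 X25.00 Y7.00
G1 X10.00 Y7.00
G1 X10.00 Y25.00
G1 X0.00 Y25.00
G1 X0.00 Y0.00
; layer 4
G0 Z23.00
G0 X0.00 Y0.00
G1 X25.00 Y0.00
G1 X25.00 Y7.00
G1 X10.00 Y7.00
G1 X10.00 Y25.00
G1 X0.00 Y25.00
G1 X0.00 Y0.00
M2 ; end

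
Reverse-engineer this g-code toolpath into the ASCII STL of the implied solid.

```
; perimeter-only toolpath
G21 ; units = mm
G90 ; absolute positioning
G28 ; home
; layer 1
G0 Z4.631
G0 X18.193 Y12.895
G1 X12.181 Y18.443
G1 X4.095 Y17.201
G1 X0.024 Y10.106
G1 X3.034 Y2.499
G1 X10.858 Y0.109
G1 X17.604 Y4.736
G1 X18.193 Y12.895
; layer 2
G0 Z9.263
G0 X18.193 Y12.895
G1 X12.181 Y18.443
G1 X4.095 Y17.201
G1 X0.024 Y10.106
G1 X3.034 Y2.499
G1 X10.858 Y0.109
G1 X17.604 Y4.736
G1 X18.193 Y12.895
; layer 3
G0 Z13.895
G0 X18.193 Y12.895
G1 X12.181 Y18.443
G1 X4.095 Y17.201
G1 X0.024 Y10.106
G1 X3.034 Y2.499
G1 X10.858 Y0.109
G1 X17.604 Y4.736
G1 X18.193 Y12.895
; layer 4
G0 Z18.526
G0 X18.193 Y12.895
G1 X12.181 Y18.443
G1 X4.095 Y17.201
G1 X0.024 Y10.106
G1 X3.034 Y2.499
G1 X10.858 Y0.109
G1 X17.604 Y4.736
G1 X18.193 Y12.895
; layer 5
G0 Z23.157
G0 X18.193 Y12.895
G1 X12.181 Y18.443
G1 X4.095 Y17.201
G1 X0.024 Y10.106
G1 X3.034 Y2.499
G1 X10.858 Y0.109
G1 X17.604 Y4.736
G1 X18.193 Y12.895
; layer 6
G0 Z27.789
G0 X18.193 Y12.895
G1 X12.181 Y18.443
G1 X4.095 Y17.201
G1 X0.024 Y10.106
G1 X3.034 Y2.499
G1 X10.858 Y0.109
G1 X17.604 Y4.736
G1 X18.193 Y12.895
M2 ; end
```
solid part
  facet normal 0.0000 0.0000 -1.0000
    outer loop
      vertex 4.095 17.201 0.000
      vertex 12.181 18.443 0.000
      vertex 18.193 12.895 0.000
    endloop
  endfacet
  facet normal 0.0000 0.0000 -1.0000
    outer loop
      vertex 0.024 10.106 0.000
      vertex 4.095 17.201 0.000
      vertex 18.193 12.895 0.000
    endloop
  endfacet
  facet normal 0.0000 0.0000 -1.0000
    outer loop
      vertex 3.034 2.499 0.000
      vertex 0.024 10.106 0.000
      vertex 18.193 12.895 0.000
    endloop
  endfacet
  facet normal 0.0000 0.0000 -1.0000
    outer loop
      vertex 10.858 0.109 0.000
      vertex 3.034 2.499 0.000
      vertex 18.193 12.895 0.000
    endloop
  endfacet
  facet normal 0.0000 0.0000 -1.0000
    outer loop
      vertex 17.604 4.736 0.000
      vertex 10.858 0.109 0.000
      vertex 18.193 12.895 0.000
    endloop
  endfacet
  facet normal 0.0000 0.0000 1.0000
    outer loop
      vertex 18.193 12.895 27.789
      vertex 12.181 18.443 27.789
      vertex 4.095 17.201 27.789
    endloop
  endfacet
  facet normal 0.0000 0.0000 1.0000
    outer loop
      vertex 18.193 12.895 27.789
      vertex 4.095 17.201 27.789
      vertex 0.024 10.106 27.789
    endloop
  endfacet
  facet normal 0.0000 0.0000 1.0000
    outer loop
      vertex 18.193 12.895 27.789
      vertex 0.024 10.106 27.789
      vertex 3.034 2.499 27.789
    endloop
  endfacet
  facet normal 0.0000 0.0000 1.0000
    outer loop
      vertex 18.193 12.895 27.789
      vertex 3.034 2.499 27.789
      vertex 10.858 0.109 27.789
    endloop
  endfacet
  facet normal 0.0000 0.0000 1.0000
    outer loop
      vertex 18.193 12.895 27.789
      vertex 10.858 0.109 27.789
      vertex 17.604 4.736 27.789
    endloop
  endfacet
  facet normal 0.6782 0.7349 0.0000
    outer loop
      vertex 18.193 12.895 0.000
      vertex 12.181 18.443 0.000
      vertex 12.181 18.443 27.789
    endloop
  endfacet
  facet normal 0.6782 0.7349 0.0000
    outer loop
      vertex 18.193 12.895 0.000
      vertex 12.181 18.443 27.789
      vertex 18.193 12.895 27.789
    endloop
  endfacet
  facet normal -0.1518 0.9884 0.0000
    outer loop
      vertex 12.181 18.443 0.000
      vertex 4.095 17.201 0.000
      vertex 4.095 17.201 27.789
    endloop
  endfacet
  facet normal -0.1518 0.9884 0.0000
    outer loop
      vertex 12.181 18.443 0.000
      vertex 4.095 17.201 27.789
      vertex 12.181 18.443 27.789
    endloop
  endfacet
  facet normal -0.8674 0.4977 0.0000
    outer loop
      vertex 4.095 17.201 0.000
      vertex 0.024 10.106 0.000
      vertex 0.024 10.106 27.789
    endloop
  endfacet
  facet normal -0.8674 0.4977 0.0000
    outer loop
      vertex 4.095 17.201 0.000
      vertex 0.024 10.106 27.789
      vertex 4.095 17.201 27.789
    endloop
  endfacet
  facet normal -0.9299 -0.3679 0.0000
    outer loop
      vertex 0.024 10.106 0.000
      vertex 3.034 2.499 0.000
      vertex 3.034 2.499 27.789
    endloop
  endfacet
  facet normal -0.9299 -0.3679 0.0000
    outer loop
      vertex 0.024 10.106 0.000
      vertex 3.034 2.499 27.789
      vertex 0.024 10.106 27.789
    endloop
  endfacet
  facet normal -0.2921 -0.9564 0.0000
    outer loop
      vertex 3.034 2.499 0.000
      vertex 10.858 0.109 0.000
      vertex 10.858 0.109 27.789
    endloop
  endfacet
  facet normal -0.2921 -0.9564 0.0000
    outer loop
      vertex 3.034 2.499 0.000
      vertex 10.858 0.109 27.789
      vertex 3.034 2.499 27.789
    endloop
  endfacet
  facet normal 0.5656 -0.8247 0.0000
    outer loop
      vertex 10.858 0.109 0.000
      vertex 17.604 4.736 0.000
      vertex 17.604 4.736 27.789
    endloop
  endfacet
  facet normal 0.5656 -0.8247 0.0000
    outer loop
      vertex 10.858 0.109 0.000
      vertex 17.604 4.736 27.789
      vertex 10.858 0.109 27.789
    endloop
  endfacet
  facet normal 0.9974 -0.0720 0.0000
    outer loop
      vertex 17.604 4.736 0.000
      vertex 18.193 12.895 0.000
      vertex 18.193 12.895 27.789
    endloop
  endfacet
  facet normal 0.9974 -0.0720 0.0000
    outer loop
      vertex 17.604 4.736 0.000
      vertex 18.193 12.895 27.789
      vertex 17.604 4.736 27.789
    endloop
  endfacet
endsolid part

The G0 Z moves step by Δz≈4.631 mm. Every layer's G1 loop is the same polygon, so the solid is a straight extrusion of it from z=0 to z≈27.8. Closing with flat bottom and top caps and triangulating gives 24 facets — a regular 7-sided prism (a cylinder approximated with 7 flat sides), circumscribed radius ≈ 9.43 mm, height ≈ 27.8 mm.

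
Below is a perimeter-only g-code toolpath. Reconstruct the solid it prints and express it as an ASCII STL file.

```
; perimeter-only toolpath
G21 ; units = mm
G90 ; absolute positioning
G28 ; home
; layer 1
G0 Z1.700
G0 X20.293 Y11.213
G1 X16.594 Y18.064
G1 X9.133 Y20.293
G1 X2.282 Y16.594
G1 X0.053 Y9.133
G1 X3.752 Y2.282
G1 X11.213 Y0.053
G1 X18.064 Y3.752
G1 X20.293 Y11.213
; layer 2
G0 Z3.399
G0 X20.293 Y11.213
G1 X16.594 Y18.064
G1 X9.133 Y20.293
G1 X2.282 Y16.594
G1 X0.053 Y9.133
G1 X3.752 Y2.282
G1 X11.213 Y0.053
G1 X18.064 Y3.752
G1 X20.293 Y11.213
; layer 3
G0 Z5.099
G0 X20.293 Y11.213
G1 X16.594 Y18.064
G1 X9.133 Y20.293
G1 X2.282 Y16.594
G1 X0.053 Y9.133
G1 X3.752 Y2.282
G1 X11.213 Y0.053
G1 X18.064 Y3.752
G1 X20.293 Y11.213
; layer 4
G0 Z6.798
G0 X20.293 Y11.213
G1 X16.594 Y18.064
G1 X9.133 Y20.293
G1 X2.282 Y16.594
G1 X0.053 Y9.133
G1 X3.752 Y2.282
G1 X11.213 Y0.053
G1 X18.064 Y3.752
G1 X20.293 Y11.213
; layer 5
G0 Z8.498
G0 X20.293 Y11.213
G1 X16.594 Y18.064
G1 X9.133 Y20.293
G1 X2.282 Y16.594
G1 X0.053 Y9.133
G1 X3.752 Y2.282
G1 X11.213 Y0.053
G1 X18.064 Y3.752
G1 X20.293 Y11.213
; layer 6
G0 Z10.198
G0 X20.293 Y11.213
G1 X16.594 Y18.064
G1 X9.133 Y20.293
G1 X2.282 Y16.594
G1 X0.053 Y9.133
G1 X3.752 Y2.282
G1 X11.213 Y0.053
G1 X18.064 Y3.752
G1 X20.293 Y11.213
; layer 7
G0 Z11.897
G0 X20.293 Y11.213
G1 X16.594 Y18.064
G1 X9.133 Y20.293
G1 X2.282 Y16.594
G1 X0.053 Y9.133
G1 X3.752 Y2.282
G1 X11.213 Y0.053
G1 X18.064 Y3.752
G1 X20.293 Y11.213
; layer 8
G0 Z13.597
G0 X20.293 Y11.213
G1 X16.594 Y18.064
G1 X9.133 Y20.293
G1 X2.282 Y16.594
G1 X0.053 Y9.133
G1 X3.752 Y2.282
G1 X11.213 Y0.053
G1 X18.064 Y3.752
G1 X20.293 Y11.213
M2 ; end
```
solid part
  facet normal 0.0000 0.0000 -1.0000
    outer loop
      vertex 9.133 20.293 0.000
      vertex 16.594 18.064 0.000
      vertex 20.293 11.213 0.000
    endloop
  endfacet
  facet normal 0.0000 0.0000 -1.0000
    outer loop
      vertex 2.282 16.594 0.000
      vertex 9.133 20.293 0.000
      vertex 20.293 11.213 0.000
    endloop
  endfacet
  facet normal 0.0000 0.0000 -1.0000
    outer loop
      vertex 0.053 9.133 0.000
      vertex 2.282 16.594 0.000
      vertex 20.293 11.213 0.000
    endloop
  endfacet
  facet normal 0.0000 0.0000 -1.0000
    outer loop
      vertex 3.752 2.282 0.000
      vertex 0.053 9.133 0.000
      vertex 20.293 11.213 0.000
    endloop
  endfacet
  facet normal 0.0000 0.0000 -1.0000
    outer loop
      vertex 11.213 0.053 0.000
      vertex 3.752 2.282 0.000
      vertex 20.293 11.213 0.000
    endloop
  endfacet
  facet normal 0.0000 0.0000 -1.0000
    outer loop
      vertex 18.064 3.752 0.000
      vertex 11.213 0.053 0.000
      vertex 20.293 11.213 0.000
    endloop
  endfacet
  facet normal 0.0000 0.0000 1.0000
    outer loop
      vertex 20.293 11.213 13.597
      vertex 16.594 18.064 13.597
      vertex 9.133 20.293 13.597
    endloop
  endfacet
  facet normal 0.0000 0.0000 1.0000
    outer loop
      vertex 20.293 11.213 13.597
      vertex 9.133 20.293 13.597
      vertex 2.282 16.594 13.597
    endloop
  endfacet
  facet normal 0.0000 0.0000 1.0000
    outer loop
      vertex 20.293 11.213 13.597
      vertex 2.282 16.594 13.597
      vertex 0.053 9.133 13.597
    endloop
  endfacet
  facet normal 0.0000 0.0000 1.0000
    outer loop
      vertex 20.293 11.213 13.597
      vertex 0.053 9.133 13.597
      vertex 3.752 2.282 13.597
    endloop
  endfacet
  facet normal 0.0000 0.0000 1.0000
    outer loop
      vertex 20.293 11.213 13.597
      vertex 3.752 2.282 13.597
      vertex 11.213 0.053 13.597
    endloop
  endfacet
  facet normal 0.0000 0.0000 1.0000
    outer loop
      vertex 20.293 11.213 13.597
      vertex 11.213 0.053 13.597
      vertex 18.064 3.752 13.597
    endloop
  endfacet
  facet normal 0.8799 0.4751 0.0000
    outer loop
      vertex 20.293 11.213 0.000
      vertex 16.594 18.064 0.000
      vertex 16.594 18.064 13.597
    endloop
  endfacet
  facet normal 0.8799 0.4751 0.0000
    outer loop
      vertex 20.293 11.213 0.000
      vertex 16.594 18.064 13.597
      vertex 20.293 11.213 13.597
    endloop
  endfacet
  facet normal 0.2863 0.9582 0.0000
    outer loop
      vertex 16.594 18.064 0.000
      vertex 9.133 20.293 0.000
      vertex 9.133 20.293 13.597
    endloop
  endfacet
  facet normal 0.2863 0.9582 0.0000
    outer loop
      vertex 16.594 18.064 0.000
      vertex 9.133 20.293 13.597
      vertex 16.594 18.064 13.597
    endloop
  endfacet
  facet normal -0.4751 0.8799 0.0000
    outer loop
      vertex 9.133 20.293 0.000
      vertex 2.282 16.594 0.000
      vertex 2.282 16.594 13.597
    endloop
  endfacet
  facet normal -0.4751 0.8799 0.0000
    outer loop
      vertex 9.133 20.293 0.000
      vertex 2.282 16.594 13.597
      vertex 9.133 20.293 13.597
    endloop
  endfacet
  facet normal -0.9582 0.2863 0.0000
    outer loop
      vertex 2.282 16.594 0.000
      vertex 0.053 9.133 0.000
      vertex 0.053 9.133 13.597
    endloop
  endfacet
  facet normal -0.9582 0.2863 0.0000
    outer loop
      vertex 2.282 16.594 0.000
      vertex 0.053 9.133 13.597
      vertex 2.282 16.594 13.597
    endloop
  endfacet
  facet normal -0.8799 -0.4751 0.0000
    outer loop
      vertex 0.053 9.133 0.000
      vertex 3.752 2.282 0.000
      vertex 3.752 2.282 13.597
    endloop
  endfacet
  facet normal -0.8799 -0.4751 0.0000
    outer loop
      vertex 0.053 9.133 0.000
      vertex 3.752 2.282 13.597
      vertex 0.053 9.133 13.597
    endloop
  endfacet
  facet normal -0.2863 -0.9582 0.0000
    outer loop
      vertex 3.752 2.282 0.000
      vertex 11.213 0.053 0.000
      vertex 11.213 0.053 13.597
    endloop
  endfacet
  facet normal -0.2863 -0.9582 0.0000
    outer loop
      vertex 3.752 2.282 0.000
      vertex 11.213 0.053 13.597
      vertex 3.752 2.282 13.597
    endloop
  endfacet
  facet normal 0.4751 -0.8799 0.0000
    outer loop
      vertex 11.213 0.053 0.000
      vertex 18.064 3.752 0.000
      vertex 18.064 3.752 13.597
    endloop
  endfacet
  facet normal 0.4751 -0.8799 0.0000
    outer loop
      vertex 11.213 0.053 0.000
      vertex 18.064 3.752 13.597
      vertex 11.213 0.053 13.597
    endloop
  endfacet
  facet normal 0.9582 -0.2863 0.0000
    outer loop
      vertex 18.064 3.752 0.000
      vertex 20.293 11.213 0.000
      vertex 20.293 11.213 13.597
    endloop
  endfacet
  facet normal 0.9582 -0.2863 0.0000
    outer loop
      vertex 18.064 3.752 0.000
      vertex 20.293 11.213 13.597
      vertex 18.064 3.752 13.597
    endloop
  endfacet
endsolid part

The G0 Z moves step by Δz≈1.700 mm. Every layer's G1 loop is the same polygon, so the solid is a straight extrusion of it from z=0 to z≈13.6. Closing with flat bottom and top caps and triangulating gives 28 facets — a regular 8-sided prism (a cylinder approximated with 8 flat sides), circumscribed radius ≈ 10.2 mm, height ≈ 13.6 mm.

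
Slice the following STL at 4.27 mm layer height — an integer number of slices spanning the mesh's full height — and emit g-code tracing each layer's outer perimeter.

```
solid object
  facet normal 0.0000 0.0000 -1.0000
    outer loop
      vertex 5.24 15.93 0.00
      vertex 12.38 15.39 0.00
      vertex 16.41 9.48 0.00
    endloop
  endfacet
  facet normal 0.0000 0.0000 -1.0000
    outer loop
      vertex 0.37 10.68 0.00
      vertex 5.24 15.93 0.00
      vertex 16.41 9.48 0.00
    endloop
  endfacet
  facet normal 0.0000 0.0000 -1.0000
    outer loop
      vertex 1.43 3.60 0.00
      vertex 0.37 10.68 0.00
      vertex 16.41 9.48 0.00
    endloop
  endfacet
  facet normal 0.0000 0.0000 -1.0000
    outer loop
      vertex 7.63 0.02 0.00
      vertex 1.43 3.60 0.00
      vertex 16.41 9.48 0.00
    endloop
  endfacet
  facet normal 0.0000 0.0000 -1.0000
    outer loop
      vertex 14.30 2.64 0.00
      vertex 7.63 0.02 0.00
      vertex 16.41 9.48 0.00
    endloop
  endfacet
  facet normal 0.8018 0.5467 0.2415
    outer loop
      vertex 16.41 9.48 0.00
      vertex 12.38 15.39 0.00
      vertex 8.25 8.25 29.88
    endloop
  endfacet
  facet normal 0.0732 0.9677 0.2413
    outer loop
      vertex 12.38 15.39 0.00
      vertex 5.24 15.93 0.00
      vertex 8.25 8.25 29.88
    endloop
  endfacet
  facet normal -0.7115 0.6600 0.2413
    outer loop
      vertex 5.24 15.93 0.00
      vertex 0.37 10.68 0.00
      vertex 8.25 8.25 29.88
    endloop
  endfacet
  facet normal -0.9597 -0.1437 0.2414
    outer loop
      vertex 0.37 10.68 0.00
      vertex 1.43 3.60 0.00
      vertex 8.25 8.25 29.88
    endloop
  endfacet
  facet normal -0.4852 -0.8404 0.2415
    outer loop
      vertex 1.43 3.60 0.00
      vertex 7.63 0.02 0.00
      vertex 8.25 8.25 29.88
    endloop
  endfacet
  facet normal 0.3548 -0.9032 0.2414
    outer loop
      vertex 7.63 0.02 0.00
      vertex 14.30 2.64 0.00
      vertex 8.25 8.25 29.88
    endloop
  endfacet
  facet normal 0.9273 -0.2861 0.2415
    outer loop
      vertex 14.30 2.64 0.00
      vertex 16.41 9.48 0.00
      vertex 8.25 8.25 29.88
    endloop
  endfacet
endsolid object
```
; perimeter-only toolpath
G21 ; units = mm
G90 ; absolute positioning
G28 ; home
; layer 1
G0 Z4.27
G0 X15.24 Y9.30
G1 X11.79 Y14.37
G1 X5.67 Y14.83
G1 X1.50 Y10.33
G1 X2.40 Y4.26
G1 X7.72 Y1.20
G1 X13.44 Y3.44
G1 X15.24 Y9.30
; layer 2
G0 Z8.54
G0 X14.08 Y9.13
G1 X11.20 Y13.35
G1 X6.10 Y13.74
G1 X2.62 Y9.99
G1 X3.38 Y4.93
G1 X7.81 Y2.37
G1 X12.57 Y4.24
G1 X14.08 Y9.13
; layer 3
G0 Z12.81
G0 X12.91 Y8.95
G1 X10.61 Y12.33
G1 X6.53 Y12.64
G1 X3.75 Y9.64
G1 X4.35 Y5.59
G1 X7.90 Y3.55
G1 X11.71 Y5.04
G1 X12.91 Y8.95
; layer 4
G0 Z17.07
G0 X11.75 Y8.78
G1 X10.02 Y11.31
G1 X6.96 Y11.54
G1 X4.87 Y9.29
G1 X5.33 Y6.26
G1 X7.98 Y4.72
G1 X10.84 Y5.85
G1 X11.75 Y8.78
; layer 5
G0 Z21.34
G0 X10.58 Y8.60
G1 X9.43 Y10.29
G1 X7.39 Y10.44
G1 X6.00 Y8.94
G1 X6.30 Y6.92
G1 X8.07 Y5.90
G1 X9.98 Y6.65
G1 X10.58 Y8.60
; layer 6
G0 Z25.61
G0 X9.42 Y8.43
G1 X8.84 Y9.27
G1 X7.82 Y9.35
G1 X7.12 Y8.60
G1 X7.28 Y7.59
G1 X8.16 Y7.07
G1 X9.11 Y7.45
G1 X9.42 Y8.43
M2 ; end

The solid is a regular 7-sided pyramid, base circumscribed radius ≈ 8.25 mm, apex at z ≈ 29.9 mm. Slicing at Δz = 4.27 mm — 7 equal slices spanning the solid's height, so layer i sits at z = i·h/7 — gives 6 non-empty perimeters. Each is a 7-segment closed polygon; G0 lifts to the layer z and rapids to the start vertex, then G1 traces the edges. The cross-section shrinks linearly with z (the slice at the apex is degenerate and omitted).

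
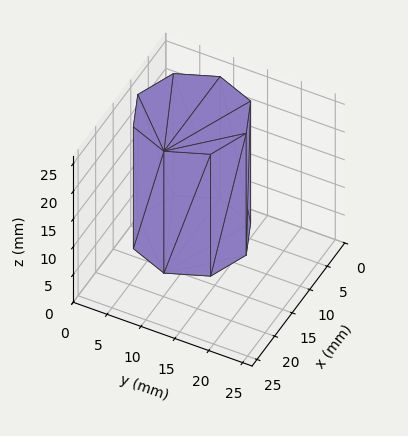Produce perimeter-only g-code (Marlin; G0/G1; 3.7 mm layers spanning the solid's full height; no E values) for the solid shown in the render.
Reading the render: the shape is a regular 8-sided prism (a cylinder approximated with 8 flat sides), circumscribed radius ≈ 8 mm, height ≈ 22 mm (dimensions read to the nearest mm from the axis ticks). For the g-code, the solid's height is divided into equal slices at the stated Δz and each level perimeter traced with G1 moves after a G0 lift.

; perimeter-only toolpath
G21 ; units = mm
G90 ; absolute positioning
G28 ; home
; layer 1
G0 Z3.7
G0 X16.0 Y8.0
G1 X13.7 Y13.7
G1 X8.0 Y16.0
G1 X2.3 Y13.7
G1 X0.0 Y8.0
G1 X2.3 Y2.3
G1 X8.0 Y0.0
G1 X13.7 Y2.3
G1 X16.0 Y8.0
; layer 2
G0 Z7.3
G0 X16.0 Y8.0
G1 X13.7 Y13.7
G1 X8.0 Y16.0
G1 X2.3 Y13.7
G1 X0.0 Y8.0
G1 X2.3 Y2.3
G1 X8.0 Y0.0
G1 X13.7 Y2.3
G1 X16.0 Y8.0
; layer 3
G0 Z11.0
G0 X16.0 Y8.0
G1 X13.7 Y13.7
G1 X8.0 Y16.0
G1 X2.3 Y13.7
G1 X0.0 Y8.0
G1 X2.3 Y2.3
G1 X8.0 Y0.0
G1 X13.7 Y2.3
G1 X16.0 Y8.0
; layer 4
G0 Z14.7
G0 X16.0 Y8.0
G1 X13.7 Y13.7
G1 X8.0 Y16.0
G1 X2.3 Y13.7
G1 X0.0 Y8.0
G1 X2.3 Y2.3
G1 X8.0 Y0.0
G1 X13.7 Y2.3
G1 X16.0 Y8.0
; layer 5
G0 Z18.3
G0 X16.0 Y8.0
G1 X13.7 Y13.7
G1 X8.0 Y16.0
G1 X2.3 Y13.7
G1 X0.0 Y8.0
G1 X2.3 Y2.3
G1 X8.0 Y0.0
G1 X13.7 Y2.3
G1 X16.0 Y8.0
; layer 6
G0 Z22.0
G0 X16.0 Y8.0
G1 X13.7 Y13.7
G1 X8.0 Y16.0
G1 X2.3 Y13.7
G1 X0.0 Y8.0
G1 X2.3 Y2.3
G1 X8.0 Y0.0
G1 X13.7 Y2.3
G1 X16.0 Y8.0
M2 ; end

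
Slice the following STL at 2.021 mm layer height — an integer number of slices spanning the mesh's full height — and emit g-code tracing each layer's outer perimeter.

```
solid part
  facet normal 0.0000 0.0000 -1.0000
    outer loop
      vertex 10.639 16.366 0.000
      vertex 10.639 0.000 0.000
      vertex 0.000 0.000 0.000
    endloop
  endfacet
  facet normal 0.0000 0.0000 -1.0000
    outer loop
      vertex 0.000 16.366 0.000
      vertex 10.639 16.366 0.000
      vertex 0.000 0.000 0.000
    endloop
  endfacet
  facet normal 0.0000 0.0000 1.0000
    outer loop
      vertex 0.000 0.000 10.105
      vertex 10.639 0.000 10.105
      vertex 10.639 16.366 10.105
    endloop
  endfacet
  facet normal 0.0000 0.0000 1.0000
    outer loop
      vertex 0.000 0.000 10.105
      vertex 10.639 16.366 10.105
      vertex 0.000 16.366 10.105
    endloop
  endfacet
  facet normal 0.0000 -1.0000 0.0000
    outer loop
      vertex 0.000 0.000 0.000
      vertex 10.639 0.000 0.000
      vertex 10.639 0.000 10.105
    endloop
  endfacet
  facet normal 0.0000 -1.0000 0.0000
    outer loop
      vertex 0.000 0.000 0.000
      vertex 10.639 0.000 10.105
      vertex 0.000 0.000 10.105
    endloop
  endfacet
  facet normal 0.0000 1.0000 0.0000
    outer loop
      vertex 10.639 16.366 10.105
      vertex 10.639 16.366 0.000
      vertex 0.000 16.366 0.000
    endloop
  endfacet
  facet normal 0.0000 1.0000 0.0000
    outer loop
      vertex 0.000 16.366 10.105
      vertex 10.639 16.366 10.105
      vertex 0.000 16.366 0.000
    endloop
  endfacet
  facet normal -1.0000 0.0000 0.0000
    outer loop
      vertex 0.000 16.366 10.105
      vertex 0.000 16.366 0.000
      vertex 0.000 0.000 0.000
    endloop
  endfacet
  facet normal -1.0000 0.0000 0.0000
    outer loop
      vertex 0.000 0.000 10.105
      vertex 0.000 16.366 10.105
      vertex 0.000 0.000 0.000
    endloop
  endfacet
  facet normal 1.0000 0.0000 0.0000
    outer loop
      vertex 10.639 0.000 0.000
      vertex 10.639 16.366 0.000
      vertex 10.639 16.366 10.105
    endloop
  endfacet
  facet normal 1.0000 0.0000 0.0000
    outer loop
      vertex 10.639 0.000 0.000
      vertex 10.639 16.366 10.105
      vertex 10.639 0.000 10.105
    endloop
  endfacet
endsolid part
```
; perimeter-only toolpath
G21 ; units = mm
G90 ; absolute positioning
G28 ; home
; layer 1
G0 Z2.021
G0 X0.000 Y0.000
G1 X10.639 Y0.000
G1 X10.639 Y16.366
G1 X0.000 Y16.366
G1 X0.000 Y0.000
; layer 2
G0 Z4.042
G0 X0.000 Y0.000
G1 X10.639 Y0.000
G1 X10.639 Y16.366
G1 X0.000 Y16.366
G1 X0.000 Y0.000
; layer 3
G0 Z6.063
G0 X0.000 Y0.000
G1 X10.639 Y0.000
G1 X10.639 Y16.366
G1 X0.000 Y16.366
G1 X0.000 Y0.000
; layer 4
G0 Z8.084
G0 X0.000 Y0.000
G1 X10.639 Y0.000
G1 X10.639 Y16.366
G1 X0.000 Y16.366
G1 X0.000 Y0.000
; layer 5
G0 Z10.105
G0 X0.000 Y0.000
G1 X10.639 Y0.000
G1 X10.639 Y16.366
G1 X0.000 Y16.366
G1 X0.000 Y0.000
M2 ; end

The solid is a rectangular box, roughly 10.6 × 16.4 mm footprint and 10.1 mm tall. Slicing at Δz = 2.021 mm — 5 equal slices spanning the solid's height, so layer i sits at z = i·h/5 — gives 5 non-empty perimeters. Each is a 4-segment closed polygon; G0 lifts to the layer z and rapids to the start vertex, then G1 traces the edges.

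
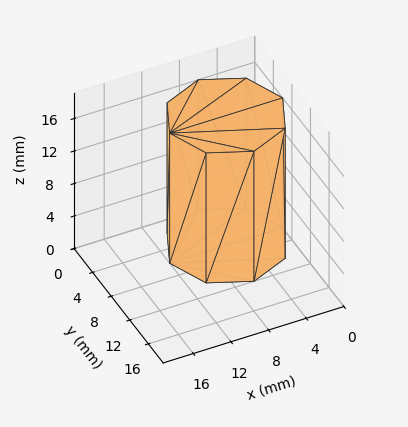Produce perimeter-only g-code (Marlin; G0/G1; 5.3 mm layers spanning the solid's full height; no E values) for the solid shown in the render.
Reading the render: the shape is a regular 8-sided prism (a cylinder approximated with 8 flat sides), circumscribed radius ≈ 6 mm, height ≈ 16 mm (dimensions read to the nearest mm from the axis ticks). For the g-code, the solid's height is divided into equal slices at the stated Δz and each level perimeter traced with G1 moves after a G0 lift.

; perimeter-only toolpath
G21 ; units = mm
G90 ; absolute positioning
G28 ; home
; layer 1
G0 Z5.3
G0 X12.0 Y6.0
G1 X10.2 Y10.2
G1 X6.0 Y12.0
G1 X1.8 Y10.2
G1 X0.0 Y6.0
G1 X1.8 Y1.8
G1 X6.0 Y0.0
G1 X10.2 Y1.8
G1 X12.0 Y6.0
; layer 2
G0 Z10.7
G0 X12.0 Y6.0
G1 X10.2 Y10.2
G1 X6.0 Y12.0
G1 X1.8 Y10.2
G1 X0.0 Y6.0
G1 X1.8 Y1.8
G1 X6.0 Y0.0
G1 X10.2 Y1.8
G1 X12.0 Y6.0
; layer 3
G0 Z16.0
G0 X12.0 Y6.0
G1 X10.2 Y10.2
G1 X6.0 Y12.0
G1 X1.8 Y10.2
G1 X0.0 Y6.0
G1 X1.8 Y1.8
G1 X6.0 Y0.0
G1 X10.2 Y1.8
G1 X12.0 Y6.0
M2 ; end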